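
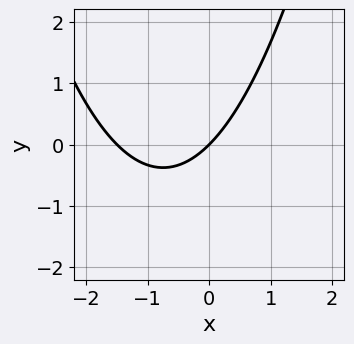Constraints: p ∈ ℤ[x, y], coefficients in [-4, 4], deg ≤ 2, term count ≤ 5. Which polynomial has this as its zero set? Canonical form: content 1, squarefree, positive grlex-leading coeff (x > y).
Degree: no degree-1 curve has this shape, so deg p = 2.
Checking where it meets the axes: it meets the x-axis at x = 0 (among the integer gridlines); it meets the y-axis at y = 0 (among the integer gridlines).
The integer polynomial consistent with all of this is the stated p.

2*x^2 + 3*x - 3*y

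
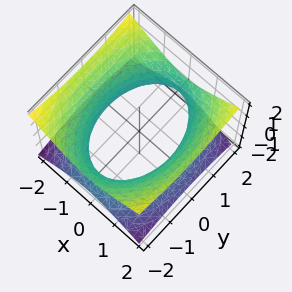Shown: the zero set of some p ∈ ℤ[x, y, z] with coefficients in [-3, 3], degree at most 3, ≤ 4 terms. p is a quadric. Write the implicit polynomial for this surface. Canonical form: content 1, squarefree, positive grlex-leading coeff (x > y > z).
First, deg p = 2. An hourglass — one-sheet hyperboloid; a quadric.
Then, symmetries: the y ↦ −y reflection is a symmetry, so y appears only in even powers; mirror symmetry x ↦ −x ⇒ only even powers of x; the z ↦ −z reflection is a symmetry, so z appears only in even powers.
Next, from the axis intercepts and sections: the surface avoids every integer z-axis point in the box.
Finally, putting this together gives p.

2*x^2 + y^2 - 3*z^2 - 3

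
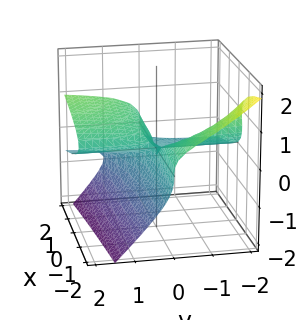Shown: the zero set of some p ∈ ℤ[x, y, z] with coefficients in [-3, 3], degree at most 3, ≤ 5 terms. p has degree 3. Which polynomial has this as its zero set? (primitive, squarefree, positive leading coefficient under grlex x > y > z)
3*y*z^2 + 3*z^3 - x*y - 2*y*z

First, degree: a generic line meets the surface in up to 3 points, so deg p = 3.
Next, against the integer gridlines: the visible y-axis segment lies entirely on the surface; one z-axis crossing is at z = 0; every point of the x-axis in the box is on the surface.
Finally, together with the visible shape, these determine p as stated.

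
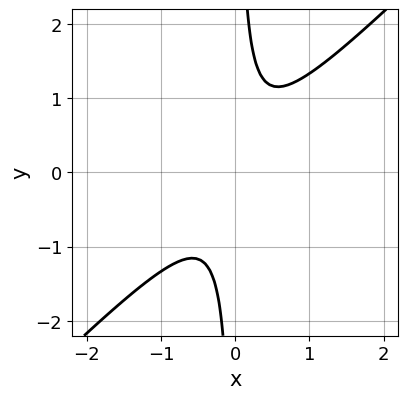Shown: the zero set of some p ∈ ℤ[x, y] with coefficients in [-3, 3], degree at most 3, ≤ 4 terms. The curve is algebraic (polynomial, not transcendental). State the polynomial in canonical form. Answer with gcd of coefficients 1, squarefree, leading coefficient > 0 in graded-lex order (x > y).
deg p = 2.
Checking where it meets the axes: no y-intercept at any integer in the box; it misses every integer gridline on the x-axis.
Assembling these constraints gives the stated polynomial.

3*x^2 - 3*x*y + 1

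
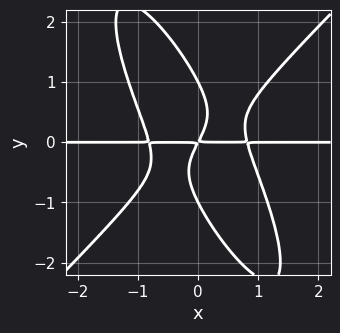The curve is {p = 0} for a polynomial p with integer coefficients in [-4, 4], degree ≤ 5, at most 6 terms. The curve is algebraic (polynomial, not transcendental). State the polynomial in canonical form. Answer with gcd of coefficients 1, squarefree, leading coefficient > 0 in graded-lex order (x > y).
First, degree: no degree-3 curve has this shape, so deg p = 4.
Next, reading off the gridlines: the y-axis gridline crossings are at y ∈ {-1, 1}; every point of the x-axis in the box is on the curve.
Finally, matching integer coefficients to the picture gives p.

3*x^3*y - 2*x*y^3 - y^4 - 2*x*y + y^2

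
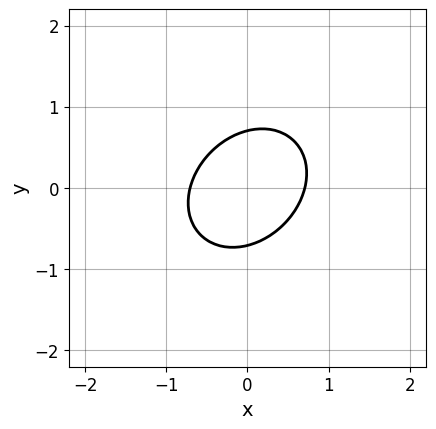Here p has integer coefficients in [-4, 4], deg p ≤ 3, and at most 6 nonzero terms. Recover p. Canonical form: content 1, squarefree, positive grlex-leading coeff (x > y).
(a) The degree is 2 — no degree-1 curve has this shape.
(b) Matching integer coefficients to the picture gives p.

2*x^2 - x*y + 2*y^2 - 1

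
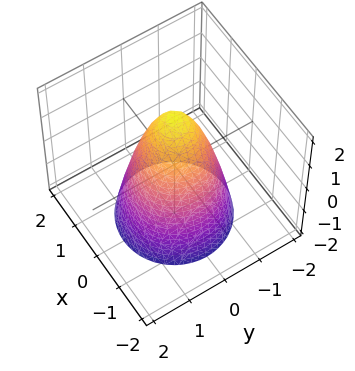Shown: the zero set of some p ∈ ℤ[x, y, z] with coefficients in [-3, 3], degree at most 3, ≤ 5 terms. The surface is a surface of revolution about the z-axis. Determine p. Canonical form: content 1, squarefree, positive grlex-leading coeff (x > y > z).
2*x^2 + 2*y^2 + z - 2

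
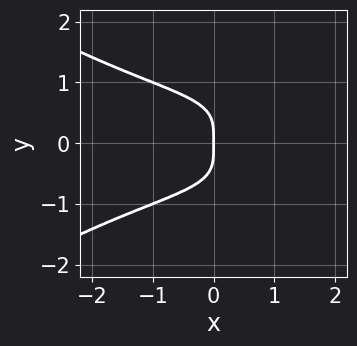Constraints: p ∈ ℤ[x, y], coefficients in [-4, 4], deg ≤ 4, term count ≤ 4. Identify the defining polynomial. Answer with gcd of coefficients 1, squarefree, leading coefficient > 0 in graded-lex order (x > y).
1. Degree: a generic line meets the curve in up to 4 points, so deg p = 4.
2. Symmetries: the y ↦ −y reflection is a symmetry, so y appears only in even powers.
3. Reading off the gridlines: it crosses the x-axis at the gridline x = 0; it meets the y-axis at y = 0 (among the integer gridlines).
4. Assembling these constraints gives the stated polynomial.

x^2*y^2 - 3*y^4 - 2*x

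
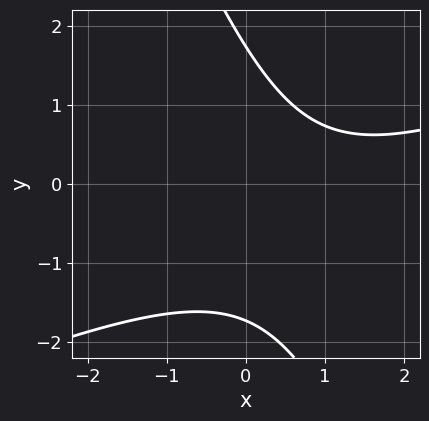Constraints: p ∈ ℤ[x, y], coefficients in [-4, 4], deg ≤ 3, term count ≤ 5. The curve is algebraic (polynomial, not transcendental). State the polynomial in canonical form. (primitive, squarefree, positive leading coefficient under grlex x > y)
x^2 - 2*x*y - y^2 - 2*x + 3

First, degree: the shape is more complex than any degree-1 curve, so deg p = 2.
Then, from the visible intercepts: no x-intercept at any integer in the box.
Finally, the integer polynomial consistent with all of this is the stated p.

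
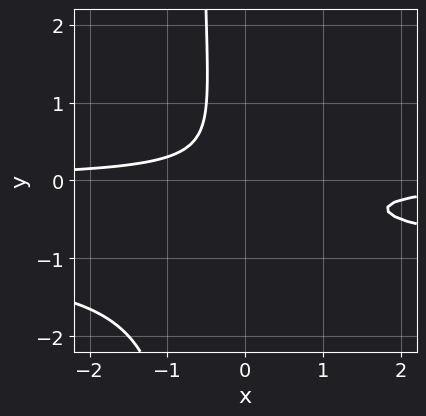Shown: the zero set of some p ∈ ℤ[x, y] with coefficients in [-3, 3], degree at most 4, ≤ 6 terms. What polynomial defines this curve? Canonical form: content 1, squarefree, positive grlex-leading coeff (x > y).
3*x*y^2 + 3*x*y + 2*y^2 + 1

The degree is 3 — the shape is more complex than any degree-2 curve.
Observable constraints: it misses every integer gridline on the x-axis; it misses every integer gridline on the y-axis.
Putting this together gives p.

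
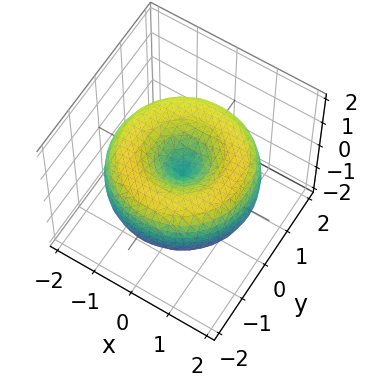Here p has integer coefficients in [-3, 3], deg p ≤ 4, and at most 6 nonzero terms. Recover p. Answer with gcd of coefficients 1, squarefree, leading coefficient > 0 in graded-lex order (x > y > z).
x^4 + 2*x^2*y^2 + y^4 - 3*x^2 - 3*y^2 + 3*z^2

The degree is 4 — no degree-3 surface has this shape.
Symmetry: the z-axis is an axis of rotation, so x and y enter only as x² + y².
From the axis intercepts and sections: it meets the x-axis at x = 0 (among the integer gridlines); a circular section at z = 0 has radius between 1 and 2; it meets the y-axis at y = 0 (among the integer gridlines).
Matching integer coefficients to the picture gives p.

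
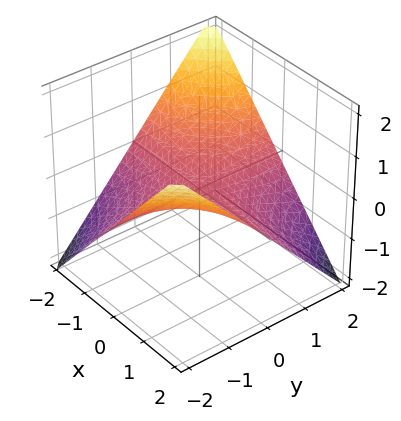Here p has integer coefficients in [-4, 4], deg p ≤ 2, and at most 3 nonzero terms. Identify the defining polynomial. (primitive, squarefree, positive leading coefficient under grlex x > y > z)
x*y + 2*z

1. deg p = 2. A hyperbolic paraboloid; a quadric.
2. From the axis intercepts and sections: every point of the x-axis in the box is on the surface; it crosses the z-axis at the gridline z = 0; the visible y-axis segment lies entirely on the surface.
3. These observations pin down the coefficients.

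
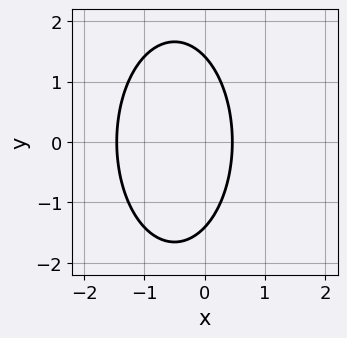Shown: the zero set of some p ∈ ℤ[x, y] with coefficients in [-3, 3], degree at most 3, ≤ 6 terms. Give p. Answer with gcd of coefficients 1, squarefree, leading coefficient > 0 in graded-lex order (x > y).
3*x^2 + y^2 + 3*x - 2

First, deg p = 2. A generic line meets the curve in up to 2 points.
Next, symmetries: mirror symmetry y ↦ −y ⇒ only even powers of y.
Finally, assembling these constraints gives the stated polynomial.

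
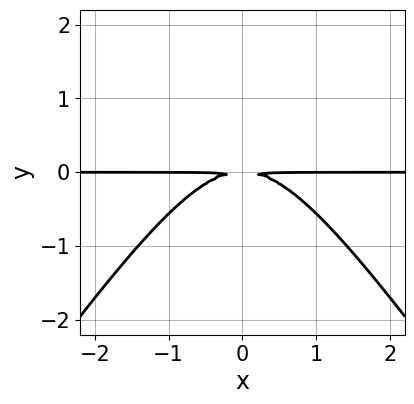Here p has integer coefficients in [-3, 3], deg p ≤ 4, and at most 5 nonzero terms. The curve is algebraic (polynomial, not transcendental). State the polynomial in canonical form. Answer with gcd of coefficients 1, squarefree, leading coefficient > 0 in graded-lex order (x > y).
The degree is 3 — no degree-2 curve has this shape.
Symmetries: it's symmetric under x → −x, forcing even powers of x.
Against the integer gridlines: every point of the x-axis in the box is on the curve.
Together with the visible shape, these determine p as stated.

2*x^2*y - y^3 + 3*y^2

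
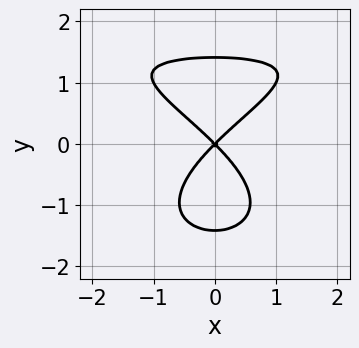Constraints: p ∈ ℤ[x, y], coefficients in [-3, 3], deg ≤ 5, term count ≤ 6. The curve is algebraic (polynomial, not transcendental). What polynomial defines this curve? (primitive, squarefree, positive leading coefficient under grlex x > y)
y^4 - x^2*y + 2*x^2 - 2*y^2

The degree is 4 — the shape is more complex than any degree-3 curve.
Symmetries: the x ↦ −x reflection is a symmetry, so x appears only in even powers.
From the visible intercepts: one x-axis crossing is at x = 0; it crosses the y-axis at the gridline y = 0.
Fitting integer coefficients to these (and the overall shape) gives p.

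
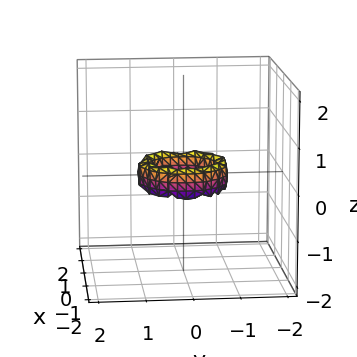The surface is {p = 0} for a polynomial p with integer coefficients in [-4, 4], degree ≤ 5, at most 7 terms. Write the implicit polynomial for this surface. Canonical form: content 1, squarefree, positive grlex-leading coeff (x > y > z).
(a) deg p = 4. A generic line meets the surface in up to 4 points.
(b) Symmetries: rotational symmetry about the z-axis ⇒ p depends on x, y only through x² + y².
(c) Observable constraints: a circular section at z = 0 has radius between 0 and 1; the surface avoids every integer z-axis point in the box.
(d) These observations pin down the coefficients. Check: (0, 1, 0) on the y-axis lies on the surface, and p(0, 1, 0) = 0. ✓

2*x^4 + 4*x^2*y^2 + 2*y^4 - 3*x^2 - 3*y^2 + z^2 + 1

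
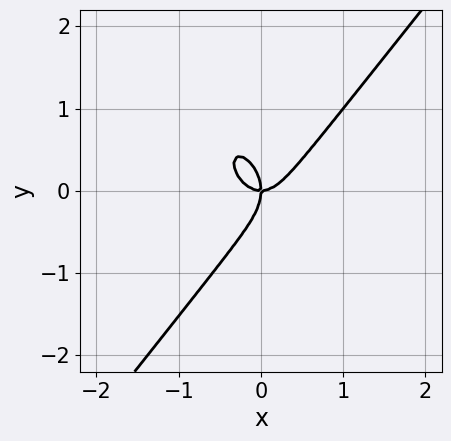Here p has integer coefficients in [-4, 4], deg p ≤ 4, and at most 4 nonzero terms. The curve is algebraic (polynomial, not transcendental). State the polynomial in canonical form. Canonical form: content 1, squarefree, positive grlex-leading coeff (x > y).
2*x^3 - y^3 - x*y

1. Degree: a generic line meets the curve in up to 3 points, so deg p = 3.
2. From the axis intercepts and sections: one y-axis crossing is at y = 0; it meets the x-axis at x = 0 (among the integer gridlines).
3. Assembling these constraints gives the stated polynomial.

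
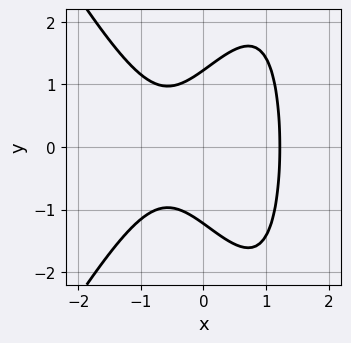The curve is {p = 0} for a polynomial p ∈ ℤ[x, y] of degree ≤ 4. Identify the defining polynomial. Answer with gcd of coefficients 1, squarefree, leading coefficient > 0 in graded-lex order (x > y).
(a) Degree: no degree-2 curve has this shape, so deg p = 3.
(b) Symmetries: the y ↦ −y reflection is a symmetry, so y appears only in even powers.
(c) Assembling these constraints gives the stated polynomial.

3*x^3 - x*y^2 + 2*y^2 - 2*x - 3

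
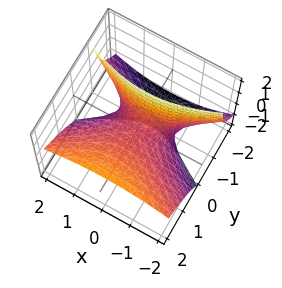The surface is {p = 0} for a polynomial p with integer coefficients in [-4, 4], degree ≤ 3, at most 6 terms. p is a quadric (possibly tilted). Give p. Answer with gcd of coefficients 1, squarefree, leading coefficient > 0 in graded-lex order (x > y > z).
x^2 - 2*y^2 + 3*y*z + 2*z

1. Degree: no degree-1 surface has this shape, so deg p = 2.
2. Checking where it meets the axes: it crosses the z-axis at the gridline z = 0; one x-axis crossing is at x = 0.
3. These observations pin down the coefficients.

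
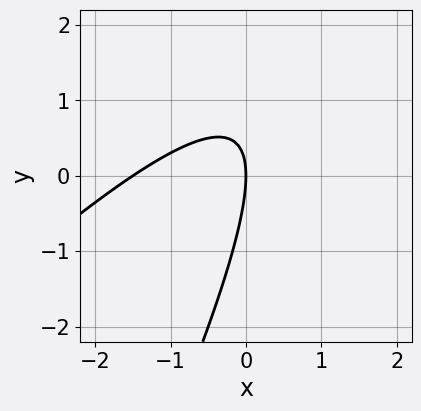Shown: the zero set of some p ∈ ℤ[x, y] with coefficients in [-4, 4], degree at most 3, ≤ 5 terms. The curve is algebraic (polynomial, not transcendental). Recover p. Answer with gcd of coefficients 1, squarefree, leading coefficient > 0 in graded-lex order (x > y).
2*x^2 - 3*x*y + y^2 + 3*x

(a) Degree: a generic line meets the curve in up to 2 points, so deg p = 2.
(b) Against the integer gridlines: one y-axis crossing is at y = 0; it crosses the x-axis at the gridline x = 0.
(c) The integer polynomial consistent with all of this is the stated p.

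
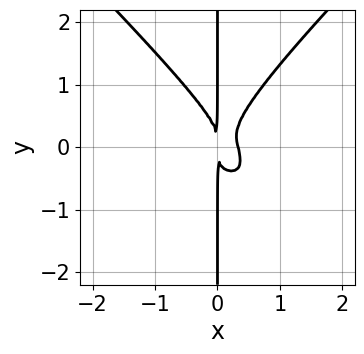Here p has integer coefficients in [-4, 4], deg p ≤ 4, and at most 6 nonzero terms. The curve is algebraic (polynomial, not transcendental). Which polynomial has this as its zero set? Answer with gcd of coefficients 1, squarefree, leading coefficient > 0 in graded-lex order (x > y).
(a) The degree is 4 — the shape is more complex than any degree-3 curve.
(b) Against the integer gridlines: every point of the y-axis in the box is on the curve.
(c) Putting this together gives p.

2*x^3*y - 2*x*y^3 + 3*x^3 - x^2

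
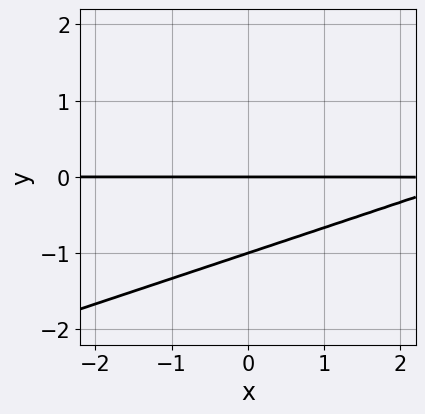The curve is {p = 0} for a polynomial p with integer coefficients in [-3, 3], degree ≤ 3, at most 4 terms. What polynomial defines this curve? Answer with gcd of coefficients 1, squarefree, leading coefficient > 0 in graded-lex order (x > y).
x*y - 3*y^2 - 3*y

1. deg p = 2. No degree-1 curve has this shape.
2. Observable constraints: the y-axis gridline crossings are at y ∈ {-1, 0}; every point of the x-axis in the box is on the curve.
3. Fitting integer coefficients to these (and the overall shape) gives p.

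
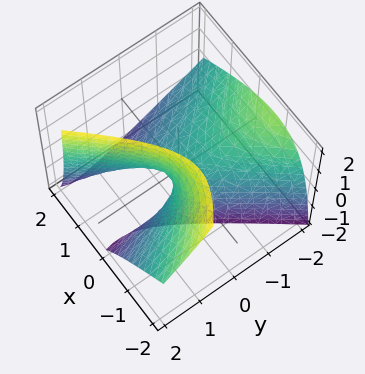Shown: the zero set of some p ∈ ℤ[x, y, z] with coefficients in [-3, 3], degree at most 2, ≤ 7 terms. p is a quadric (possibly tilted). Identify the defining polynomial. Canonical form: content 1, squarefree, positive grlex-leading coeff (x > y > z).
Degree: no degree-1 surface has this shape, so deg p = 2.
Checking where it meets the axes: it meets the z-axis at z = 0 (among the integer gridlines); one x-axis crossing is at x = 0; it meets the y-axis at y = 0 (among the integer gridlines).
Assembling these constraints gives the stated polynomial.

3*x^2 + 3*x*z - 2*y^2 - 3*y*z + 2*z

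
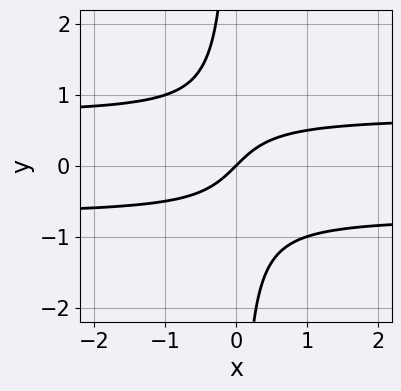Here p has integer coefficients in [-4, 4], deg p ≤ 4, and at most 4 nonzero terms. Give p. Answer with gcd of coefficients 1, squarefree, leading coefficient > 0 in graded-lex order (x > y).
First, the degree is 3 — the shape is more complex than any degree-2 curve.
Then, against the integer gridlines: one y-axis crossing is at y = 0; it crosses the x-axis at the gridline x = 0.
Finally, these observations pin down the coefficients.

2*x*y^2 - x + y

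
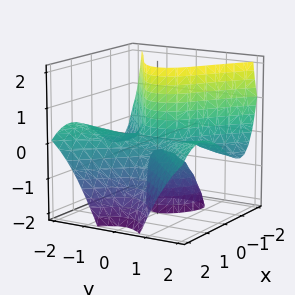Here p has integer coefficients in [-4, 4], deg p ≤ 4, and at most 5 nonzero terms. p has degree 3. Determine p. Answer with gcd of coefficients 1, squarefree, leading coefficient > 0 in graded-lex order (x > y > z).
2*x^3 - 2*x*y^2 + 3*y^2*z + 3*x*z + x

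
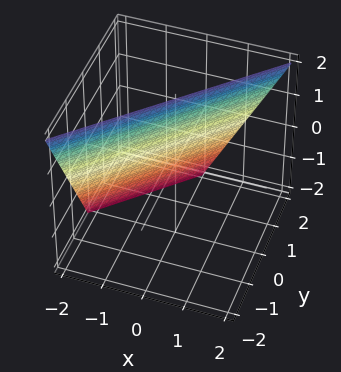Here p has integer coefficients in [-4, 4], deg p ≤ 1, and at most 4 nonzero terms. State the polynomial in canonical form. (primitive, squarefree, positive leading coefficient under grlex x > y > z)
2*x - 2*y - z + 2

deg p = 1.
From the visible intercepts: it crosses the x-axis at the gridline x = -1; one z-axis crossing is at z = 2.
These observations pin down the coefficients.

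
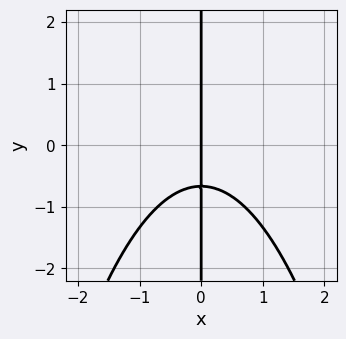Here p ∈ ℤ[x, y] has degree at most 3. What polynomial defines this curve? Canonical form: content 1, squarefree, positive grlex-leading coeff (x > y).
2*x^3 + 3*x*y + 2*x

(a) The degree is 3 — a generic line meets the curve in up to 3 points.
(b) From the axis intercepts and sections: it crosses the x-axis at the gridline x = 0; every point of the y-axis in the box is on the curve.
(c) Assembling these constraints gives the stated polynomial.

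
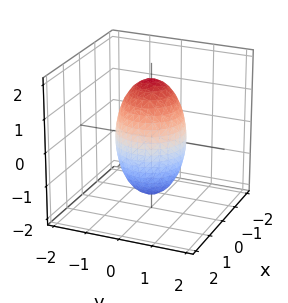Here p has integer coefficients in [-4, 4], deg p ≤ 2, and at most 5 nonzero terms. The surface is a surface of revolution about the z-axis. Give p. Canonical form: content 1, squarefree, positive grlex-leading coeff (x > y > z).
3*x^2 + 3*y^2 + z^2 - 3

1. The degree is 2 — no degree-1 surface has this shape.
2. Symmetries: rotational symmetry about the z-axis ⇒ p depends on x, y only through x² + y².
3. Checking where it meets the axes: a circular section at z = 0 has radius exactly 1; the y-axis gridline crossings are at y ∈ {-1, 1}.
4. Assembling these constraints gives the stated polynomial. Check: (1, 0, 0) on the x-axis lies on the surface, and p(1, 0, 0) = 0. ✓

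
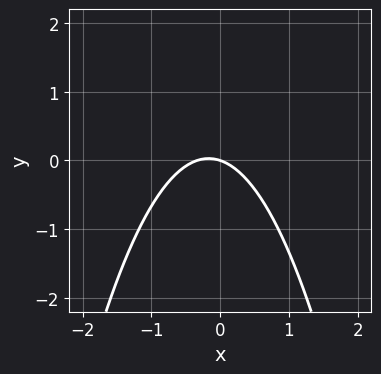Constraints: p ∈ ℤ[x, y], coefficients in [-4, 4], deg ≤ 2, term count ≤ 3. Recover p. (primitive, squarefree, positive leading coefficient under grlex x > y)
3*x^2 + x + 3*y

First, the degree is 2 — a generic line meets the curve in up to 2 points.
Next, reading off the gridlines: one x-axis crossing is at x = 0; it crosses the y-axis at the gridline y = 0.
Finally, the integer polynomial consistent with all of this is the stated p.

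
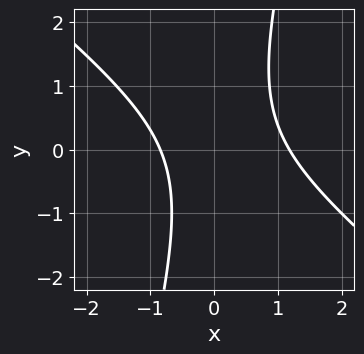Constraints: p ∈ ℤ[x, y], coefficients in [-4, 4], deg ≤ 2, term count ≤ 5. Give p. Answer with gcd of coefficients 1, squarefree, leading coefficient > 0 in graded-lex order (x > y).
3*x^2 + 3*x*y - y^2 - x - 3

1. deg p = 2. No degree-1 curve has this shape.
2. Reading off the gridlines: no y-intercept at any integer in the box.
3. These observations pin down the coefficients.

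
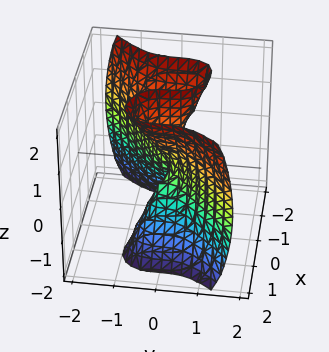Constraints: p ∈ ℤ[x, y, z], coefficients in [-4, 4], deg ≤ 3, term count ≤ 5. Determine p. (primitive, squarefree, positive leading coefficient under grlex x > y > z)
2*x^3 - x*z^2 - 3*y^3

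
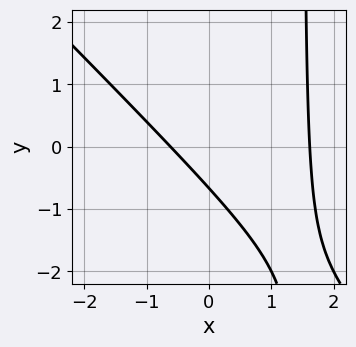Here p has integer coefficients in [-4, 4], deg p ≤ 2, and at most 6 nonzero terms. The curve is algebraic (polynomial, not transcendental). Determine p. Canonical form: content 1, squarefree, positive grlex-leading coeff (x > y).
(a) The degree is 2 — the shape is more complex than any degree-1 curve.
(b) Solving for integer coefficients yields p as stated.

2*x^2 + 2*x*y - 2*x - 3*y - 2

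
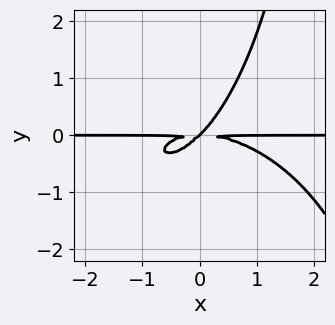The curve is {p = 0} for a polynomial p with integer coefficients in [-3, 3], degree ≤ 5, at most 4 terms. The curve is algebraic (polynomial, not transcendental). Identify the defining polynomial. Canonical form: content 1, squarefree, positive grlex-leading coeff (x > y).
deg p = 4. The shape is more complex than any degree-3 curve.
Checking where it meets the axes: it meets the y-axis at y = 0 (among the integer gridlines); every point of the x-axis in the box is on the curve.
Together with the visible shape, these determine p as stated.

x^3*y + x*y^3 + 3*x*y^2 - 3*y^3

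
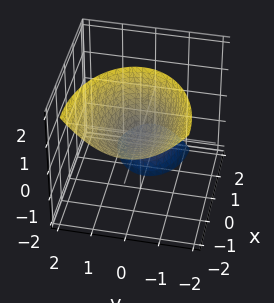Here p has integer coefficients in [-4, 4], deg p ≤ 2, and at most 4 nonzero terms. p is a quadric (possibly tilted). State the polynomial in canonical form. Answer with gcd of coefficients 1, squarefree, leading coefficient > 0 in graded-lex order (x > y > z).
x^2 + 2*x*z + 2*y^2 - z

1. The picture has 2 separate pieces. Treating them together as one polynomial.
2. The degree is 2 — a generic line meets the surface in up to 2 points.
3. Checking where it meets the axes: one x-axis crossing is at x = 0; it crosses the y-axis at the gridline y = 0; it meets the z-axis at z = 0 (among the integer gridlines).
4. Solving for integer coefficients yields p as stated.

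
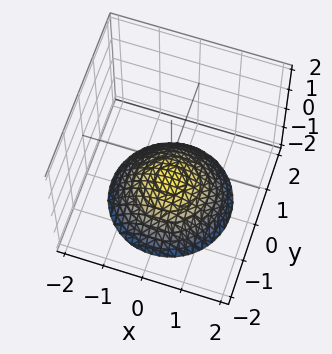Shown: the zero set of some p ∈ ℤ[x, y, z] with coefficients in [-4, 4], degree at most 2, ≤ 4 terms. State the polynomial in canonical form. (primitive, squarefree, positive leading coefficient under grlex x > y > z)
The degree is 2 — no degree-1 surface has this shape.
Symmetries: rotational symmetry about the z-axis ⇒ p depends on x, y only through x² + y².
Checking where it meets the axes: a circular section at z = -2 has radius between 1 and 2; no y-intercept at any integer in the box; one z-axis crossing is at z = -1.
These observations pin down the coefficients.

x^2 + y^2 + 2*z + 2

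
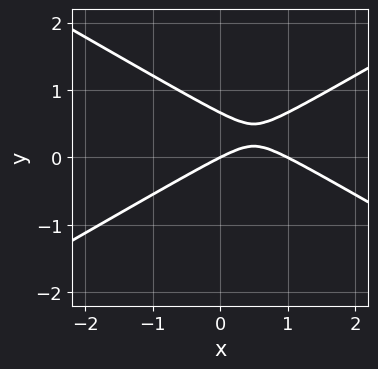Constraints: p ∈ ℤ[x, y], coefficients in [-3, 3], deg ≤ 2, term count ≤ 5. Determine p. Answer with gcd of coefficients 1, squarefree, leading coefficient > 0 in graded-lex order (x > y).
(a) Degree: no degree-1 curve has this shape, so deg p = 2.
(b) Checking where it meets the axes: it meets the y-axis at y = 0 (among the integer gridlines); the x-axis gridline crossings are at x ∈ {0, 1}.
(c) Putting this together gives p.

x^2 - 3*y^2 - x + 2*y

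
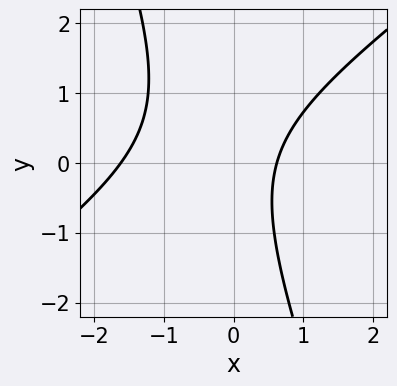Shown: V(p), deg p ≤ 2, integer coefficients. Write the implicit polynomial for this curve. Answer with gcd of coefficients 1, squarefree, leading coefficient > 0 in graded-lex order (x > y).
First, deg p = 2. No degree-1 curve has this shape.
Next, checking where it meets the axes: no y-intercept at any integer in the box.
Finally, these observations pin down the coefficients.

2*x^2 - 2*x*y - y^2 + 2*x - 2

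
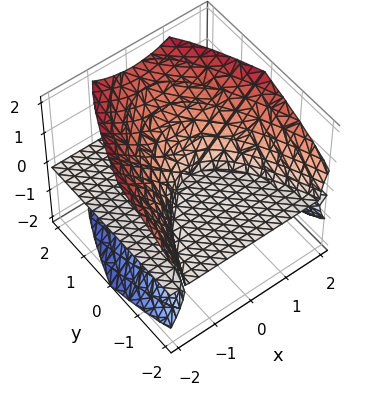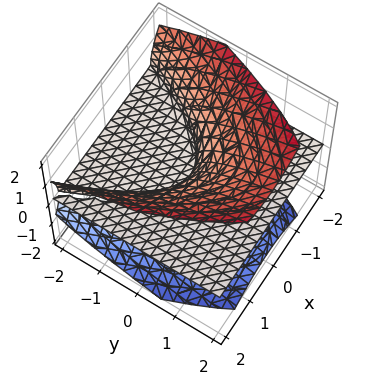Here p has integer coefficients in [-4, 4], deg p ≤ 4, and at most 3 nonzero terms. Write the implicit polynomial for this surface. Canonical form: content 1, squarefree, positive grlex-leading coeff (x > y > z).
First, I count 2 distinct pieces. They look like related sheets of one shape, so recover p as a whole.
Then, degree: a generic line meets the surface in up to 3 points, so deg p = 3.
Then, checking where it meets the axes: every point of the x-axis in the box is on the surface; one z-axis crossing is at z = 0; every point of the y-axis in the box is on the surface.
Finally, fitting integer coefficients to these (and the overall shape) gives p.

2*x^2*z - 2*z^3 + 3*y*z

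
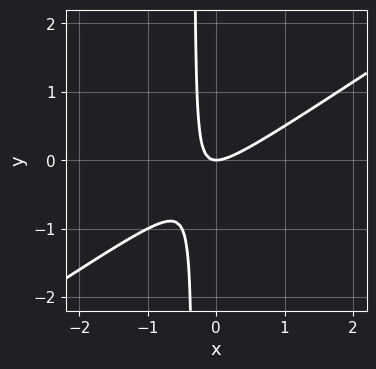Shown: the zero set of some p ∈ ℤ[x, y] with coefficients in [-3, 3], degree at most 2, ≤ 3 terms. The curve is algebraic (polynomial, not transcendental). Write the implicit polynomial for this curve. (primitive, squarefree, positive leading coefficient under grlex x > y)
2*x^2 - 3*x*y - y

1. The degree is 2 — the shape is more complex than any degree-1 curve.
2. From the visible intercepts: it meets the y-axis at y = 0 (among the integer gridlines); one x-axis crossing is at x = 0.
3. Solving for integer coefficients yields p as stated.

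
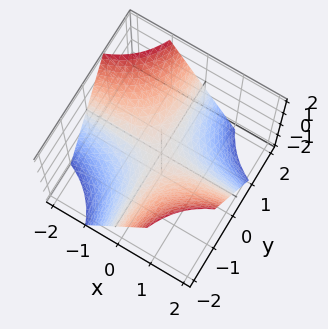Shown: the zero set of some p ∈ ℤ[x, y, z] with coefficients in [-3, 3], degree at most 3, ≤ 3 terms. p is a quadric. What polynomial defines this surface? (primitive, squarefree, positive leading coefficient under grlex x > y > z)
Degree: a saddle surface; a quadric, so deg p = 2.
Against the integer gridlines: it crosses the z-axis at the gridline z = 0; the visible y-axis segment lies entirely on the surface; every point of the x-axis in the box is on the surface.
Solving for integer coefficients yields p as stated.

x*y + z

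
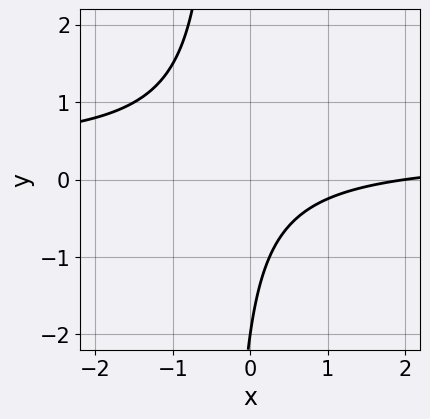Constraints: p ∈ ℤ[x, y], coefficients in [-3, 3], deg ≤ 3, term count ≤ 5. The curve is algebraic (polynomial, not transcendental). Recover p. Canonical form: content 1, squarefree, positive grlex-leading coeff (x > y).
3*x*y - x + y + 2

First, degree: no degree-1 curve has this shape, so deg p = 2.
Then, against the integer gridlines: one x-axis crossing is at x = 2; one y-axis crossing is at y = -2.
Finally, fitting integer coefficients to these (and the overall shape) gives p.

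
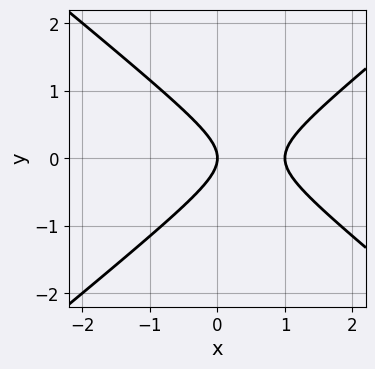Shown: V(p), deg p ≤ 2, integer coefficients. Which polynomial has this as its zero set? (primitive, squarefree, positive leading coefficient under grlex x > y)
1. The degree is 2 — a generic line meets the curve in up to 2 points.
2. Symmetries: mirror symmetry y ↦ −y ⇒ only even powers of y.
3. Observable constraints: one y-axis crossing is at y = 0; among the integer gridlines, it crosses the x-axis at x ∈ {0, 1}.
4. Putting this together gives p.

2*x^2 - 3*y^2 - 2*x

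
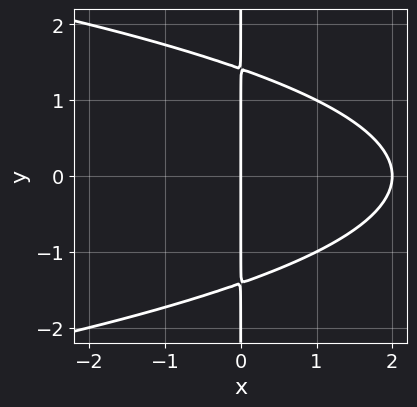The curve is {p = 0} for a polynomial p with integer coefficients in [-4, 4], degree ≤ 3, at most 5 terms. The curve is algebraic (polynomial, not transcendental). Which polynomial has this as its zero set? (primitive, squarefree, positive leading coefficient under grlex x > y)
x*y^2 + x^2 - 2*x

The degree is 3 — a generic line meets the curve in up to 3 points.
Symmetries: the y ↦ −y reflection is a symmetry, so y appears only in even powers.
Against the integer gridlines: the visible y-axis segment lies entirely on the curve; among the integer gridlines, it crosses the x-axis at x ∈ {0, 2}.
Fitting integer coefficients to these (and the overall shape) gives p.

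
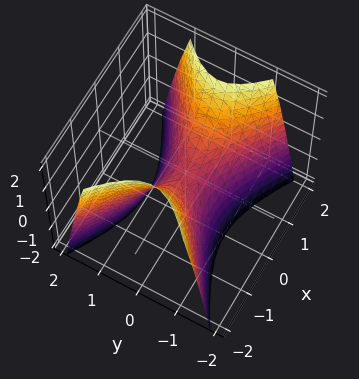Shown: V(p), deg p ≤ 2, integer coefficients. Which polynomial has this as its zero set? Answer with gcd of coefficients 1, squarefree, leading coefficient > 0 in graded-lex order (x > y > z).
Degree: a saddle surface; a quadric, so deg p = 2.
Symmetries: mirror symmetry x ↦ −x ⇒ only even powers of x; mirror symmetry y ↦ −y ⇒ only even powers of y.
Checking where it meets the axes: it meets the z-axis at z = 0 (among the integer gridlines); it meets the y-axis at y = 0 (among the integer gridlines); it crosses the x-axis at the gridline x = 0.
Matching integer coefficients to the picture gives p.

x^2 - 2*y^2 - z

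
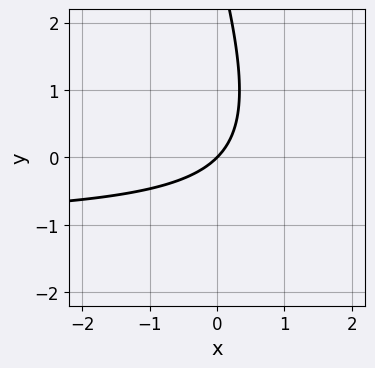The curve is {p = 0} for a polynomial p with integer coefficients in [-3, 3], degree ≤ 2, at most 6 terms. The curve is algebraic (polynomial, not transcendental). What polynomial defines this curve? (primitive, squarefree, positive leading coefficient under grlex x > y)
Degree: no degree-1 curve has this shape, so deg p = 2.
Against the integer gridlines: one y-axis crossing is at y = 0; one x-axis crossing is at x = 0.
The integer polynomial consistent with all of this is the stated p.

3*x*y + y^2 + 3*x - 3*y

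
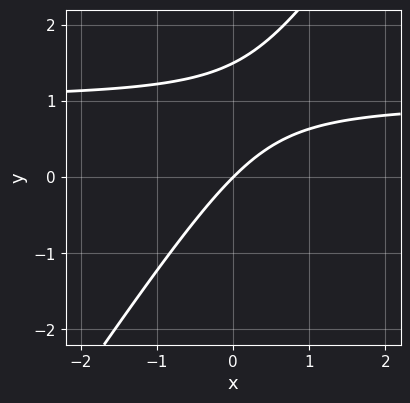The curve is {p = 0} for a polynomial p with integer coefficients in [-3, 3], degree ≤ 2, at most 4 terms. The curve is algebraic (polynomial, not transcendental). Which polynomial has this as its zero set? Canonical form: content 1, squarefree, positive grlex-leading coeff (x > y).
(a) Degree: the shape is more complex than any degree-1 curve, so deg p = 2.
(b) From the visible intercepts: it crosses the x-axis at the gridline x = 0; one y-axis crossing is at y = 0.
(c) Matching integer coefficients to the picture gives p.

3*x*y - 2*y^2 - 3*x + 3*y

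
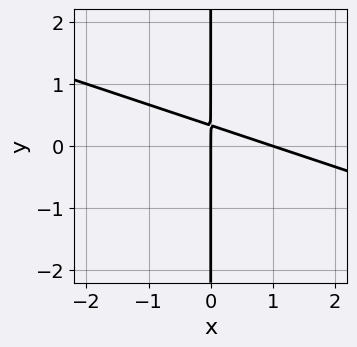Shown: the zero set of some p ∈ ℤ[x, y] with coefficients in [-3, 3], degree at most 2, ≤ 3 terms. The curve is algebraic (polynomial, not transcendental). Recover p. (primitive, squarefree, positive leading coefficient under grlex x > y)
First, deg p = 2. The shape is more complex than any degree-1 curve.
Next, reading off the gridlines: among the integer gridlines, it crosses the x-axis at x ∈ {0, 1}; every point of the y-axis in the box is on the curve.
Finally, assembling these constraints gives the stated polynomial.

x^2 + 3*x*y - x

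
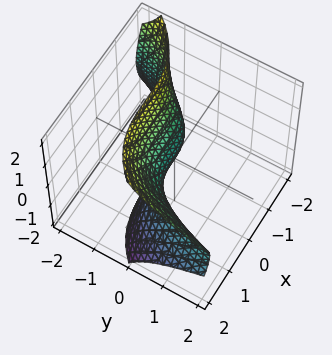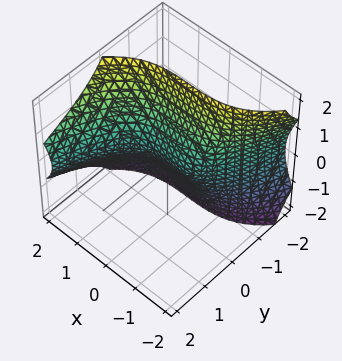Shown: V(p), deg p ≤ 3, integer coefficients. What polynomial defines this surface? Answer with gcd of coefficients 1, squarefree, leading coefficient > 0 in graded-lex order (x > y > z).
x^3 - 2*y*z^2 - 2*z^2 - 3*y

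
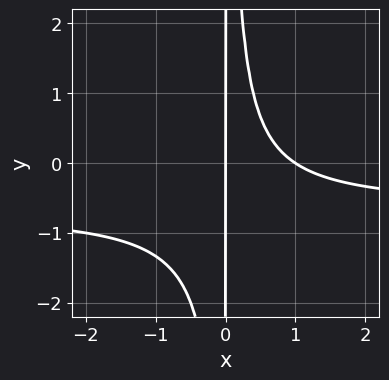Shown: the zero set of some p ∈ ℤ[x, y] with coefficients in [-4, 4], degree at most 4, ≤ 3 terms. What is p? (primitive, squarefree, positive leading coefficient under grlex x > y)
3*x^2*y + 2*x^2 - 2*x

deg p = 3. A generic line meets the curve in up to 3 points.
Against the integer gridlines: the x-axis gridline crossings are at x ∈ {0, 1}; the visible y-axis segment lies entirely on the curve.
Putting this together gives p.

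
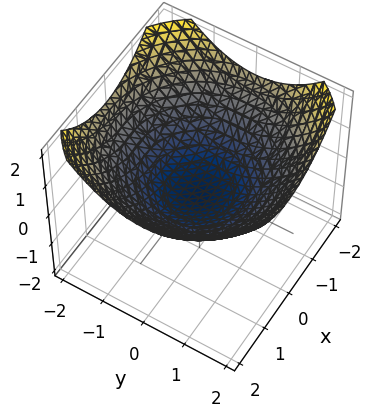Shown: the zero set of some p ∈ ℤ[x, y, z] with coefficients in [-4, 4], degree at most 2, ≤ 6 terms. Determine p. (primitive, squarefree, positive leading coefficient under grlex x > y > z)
x^2 + y^2 - 3*z - 1

(a) The degree is 2 — a generic line meets the surface in up to 2 points.
(b) Symmetries: rotational symmetry about the z-axis ⇒ p depends on x, y only through x² + y².
(c) Against the integer gridlines: the y-axis gridline crossings are at y ∈ {-1, 1}; among the integer gridlines, it crosses the x-axis at x ∈ {-1, 1}.
(d) Assembling these constraints gives the stated polynomial.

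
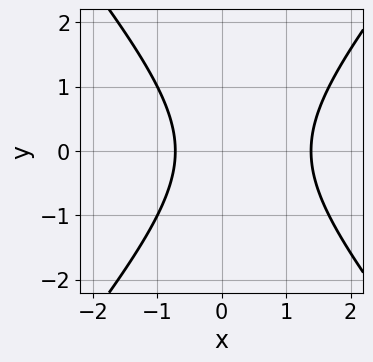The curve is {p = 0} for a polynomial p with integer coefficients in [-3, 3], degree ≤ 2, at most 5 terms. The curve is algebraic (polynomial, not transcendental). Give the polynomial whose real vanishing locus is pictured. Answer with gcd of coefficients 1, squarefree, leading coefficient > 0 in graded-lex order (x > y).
3*x^2 - 2*y^2 - 2*x - 3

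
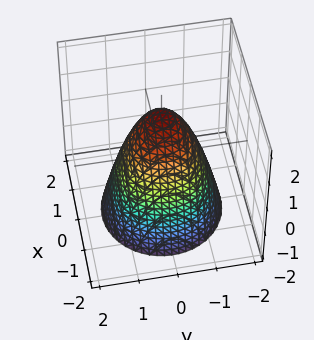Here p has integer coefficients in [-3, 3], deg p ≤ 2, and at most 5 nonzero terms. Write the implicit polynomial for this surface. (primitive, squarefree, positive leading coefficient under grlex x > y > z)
3*x^2 + 3*y^2 + 2*z - 3

The degree is 2 — no degree-1 surface has this shape.
Symmetry: the surface is invariant under rotation about z: p = q(x² + y², z).
Observable constraints: the x-axis gridline crossings are at x ∈ {-1, 1}; the y-axis gridline crossings are at y ∈ {-1, 1}; a circular section at z = 1 has radius between 0 and 1.
These observations pin down the coefficients.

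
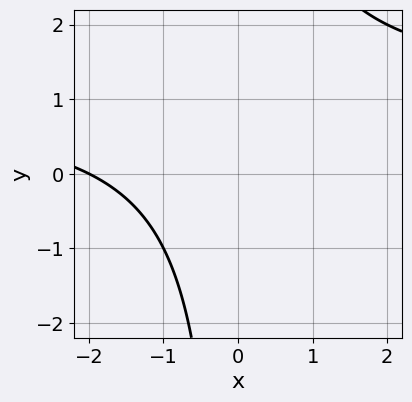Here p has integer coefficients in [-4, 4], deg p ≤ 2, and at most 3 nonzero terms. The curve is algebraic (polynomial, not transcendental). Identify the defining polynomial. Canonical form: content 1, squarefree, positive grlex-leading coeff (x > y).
x*y - x - 2

1. The degree is 2 — no degree-1 curve has this shape.
2. Reading off the gridlines: it crosses the x-axis at the gridline x = -2; no y-intercept at any integer in the box.
3. Assembling these constraints gives the stated polynomial.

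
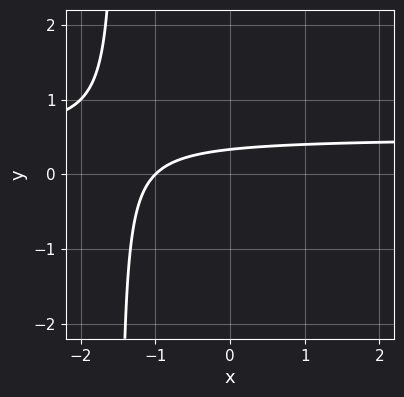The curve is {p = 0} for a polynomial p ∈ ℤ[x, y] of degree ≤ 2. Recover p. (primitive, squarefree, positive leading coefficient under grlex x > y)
The degree is 2 — the shape is more complex than any degree-1 curve.
Observable constraints: it meets the x-axis at x = -1 (among the integer gridlines).
These observations pin down the coefficients.

2*x*y - x + 3*y - 1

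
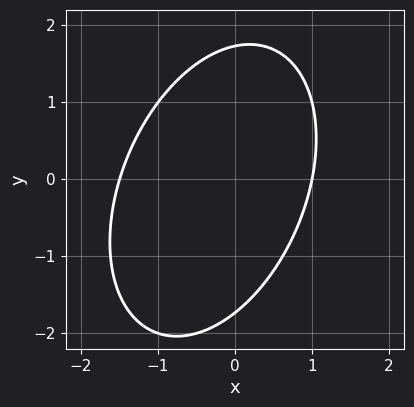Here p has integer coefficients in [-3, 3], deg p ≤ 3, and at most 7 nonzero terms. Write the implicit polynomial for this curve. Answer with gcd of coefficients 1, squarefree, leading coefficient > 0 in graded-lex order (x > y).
deg p = 2. The shape is more complex than any degree-1 curve.
From the visible intercepts: it crosses the x-axis at the gridline x = 1.
Together with the visible shape, these determine p as stated.

2*x^2 - x*y + y^2 + x - 3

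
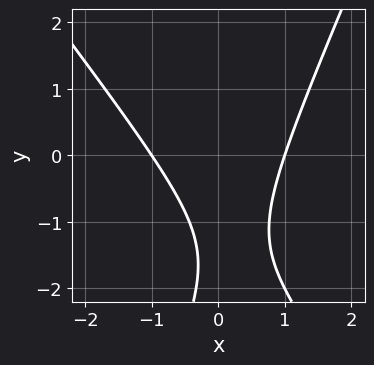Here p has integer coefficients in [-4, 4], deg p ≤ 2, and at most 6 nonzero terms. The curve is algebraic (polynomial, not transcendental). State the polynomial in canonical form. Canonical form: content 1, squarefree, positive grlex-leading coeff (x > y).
3*x^2 + x*y - y^2 - 3*y - 3

1. deg p = 2. No degree-1 curve has this shape.
2. From the axis intercepts and sections: it misses every integer gridline on the y-axis; among the integer gridlines, it crosses the x-axis at x ∈ {-1, 1}.
3. The integer polynomial consistent with all of this is the stated p.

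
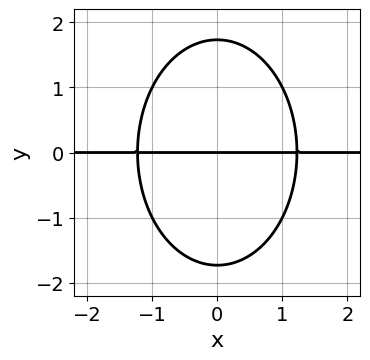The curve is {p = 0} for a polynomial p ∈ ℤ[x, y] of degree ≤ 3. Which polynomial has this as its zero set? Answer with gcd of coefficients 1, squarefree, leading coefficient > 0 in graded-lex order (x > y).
deg p = 3. A generic line meets the curve in up to 3 points.
Symmetries: the x ↦ −x reflection is a symmetry, so x appears only in even powers.
From the axis intercepts and sections: every point of the x-axis in the box is on the curve; one y-axis crossing is at y = 0.
Assembling these constraints gives the stated polynomial.

2*x^2*y + y^3 - 3*y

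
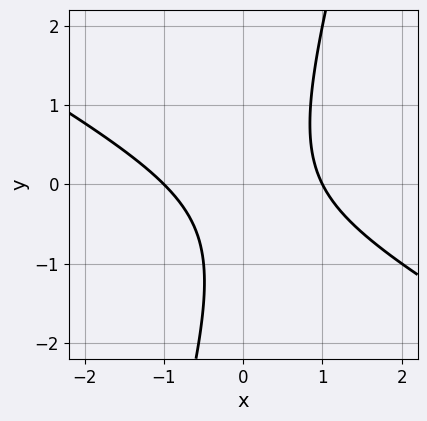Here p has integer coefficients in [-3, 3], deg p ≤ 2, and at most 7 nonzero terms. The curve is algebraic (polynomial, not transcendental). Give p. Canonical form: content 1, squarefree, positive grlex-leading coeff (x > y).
2*x^2 + 3*x*y - y^2 - y - 2

1. The degree is 2 — the shape is more complex than any degree-1 curve.
2. Observable constraints: among the integer gridlines, it crosses the x-axis at x ∈ {-1, 1}; the curve avoids every integer y-axis point in the box.
3. Putting this together gives p.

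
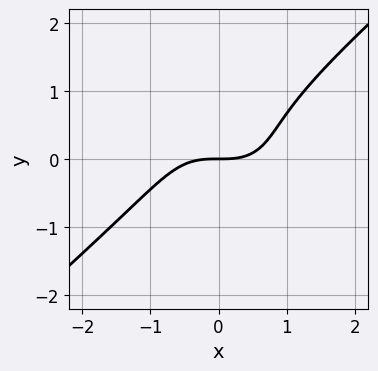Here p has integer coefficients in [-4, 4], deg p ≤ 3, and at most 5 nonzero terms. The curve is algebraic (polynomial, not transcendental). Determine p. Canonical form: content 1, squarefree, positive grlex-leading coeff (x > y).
Degree: no degree-2 curve has this shape, so deg p = 3.
Checking where it meets the axes: it meets the x-axis at x = 0 (among the integer gridlines); it meets the y-axis at y = 0 (among the integer gridlines).
Solving for integer coefficients yields p as stated.

2*x^3 - 3*y^3 + 2*y^2 - 3*y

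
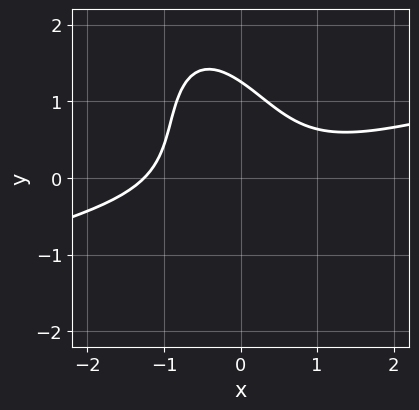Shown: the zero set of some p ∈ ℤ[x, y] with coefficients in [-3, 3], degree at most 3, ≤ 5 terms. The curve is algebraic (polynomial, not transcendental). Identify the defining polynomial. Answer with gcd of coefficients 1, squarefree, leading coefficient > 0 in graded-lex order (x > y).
deg p = 3. No degree-2 curve has this shape.
The integer polynomial consistent with all of this is the stated p.

x^3 - 3*x^2*y - 2*x*y^2 - y^3 + 2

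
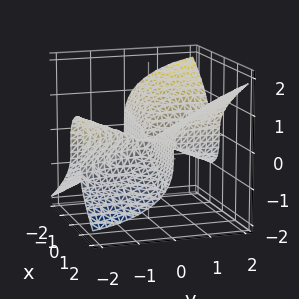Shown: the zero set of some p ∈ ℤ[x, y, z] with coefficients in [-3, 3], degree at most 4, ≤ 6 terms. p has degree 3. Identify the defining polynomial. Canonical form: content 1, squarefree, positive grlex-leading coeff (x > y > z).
2*x^2*y + x*y^2 - x*y*z - 3*z^3

The degree is 3 — the shape is more complex than any degree-2 surface.
Observable constraints: one z-axis crossing is at z = 0; the visible x-axis segment lies entirely on the surface; every point of the y-axis in the box is on the surface.
The integer polynomial consistent with all of this is the stated p.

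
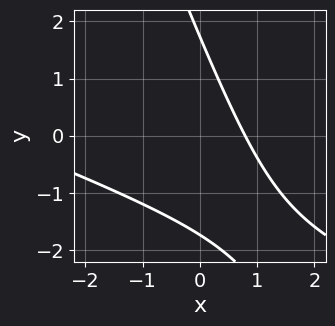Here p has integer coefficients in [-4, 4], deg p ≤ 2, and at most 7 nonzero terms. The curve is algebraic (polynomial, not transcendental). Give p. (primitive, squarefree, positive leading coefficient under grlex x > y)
x^2 + 3*x*y + y^2 + 3*x - 3

1. Degree: a generic line meets the curve in up to 2 points, so deg p = 2.
2. Matching integer coefficients to the picture gives p.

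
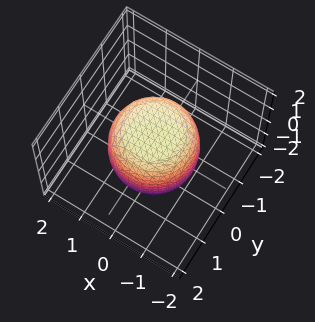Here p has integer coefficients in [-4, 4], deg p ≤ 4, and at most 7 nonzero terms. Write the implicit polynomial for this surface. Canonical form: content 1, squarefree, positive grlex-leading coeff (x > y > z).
1. deg p = 4.
2. Symmetries: rotational symmetry about the z-axis ⇒ p depends on x, y only through x² + y².
3. From the visible intercepts: a circular section at z = 1 has radius exactly 1.
4. Matching integer coefficients to the picture gives p.

2*x^4 + 4*x^2*y^2 + 2*y^4 - x^2 - y^2 + 2*z^2 - 3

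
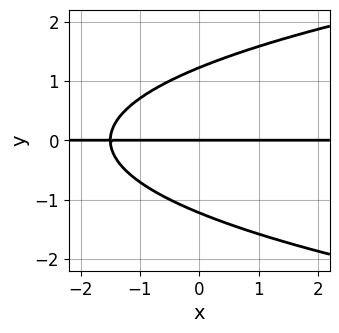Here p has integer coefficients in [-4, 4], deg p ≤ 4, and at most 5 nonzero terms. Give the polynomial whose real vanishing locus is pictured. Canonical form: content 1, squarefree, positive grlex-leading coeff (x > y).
2*y^3 - 2*x*y - 3*y

The degree is 3 — no degree-2 curve has this shape.
Checking where it meets the axes: it crosses the y-axis at the gridline y = 0; every point of the x-axis in the box is on the curve.
Assembling these constraints gives the stated polynomial.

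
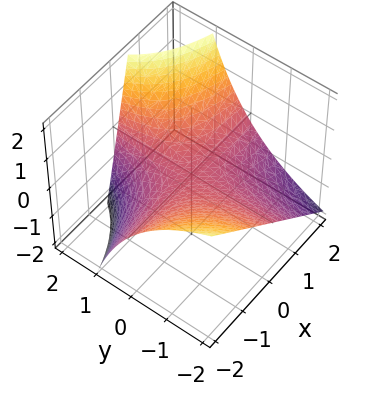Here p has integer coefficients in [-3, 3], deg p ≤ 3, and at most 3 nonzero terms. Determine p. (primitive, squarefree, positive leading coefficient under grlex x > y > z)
deg p = 2.
Observable constraints: the visible x-axis segment lies entirely on the surface; one z-axis crossing is at z = 0.
These observations pin down the coefficients.

2*x*y + y*z - 3*z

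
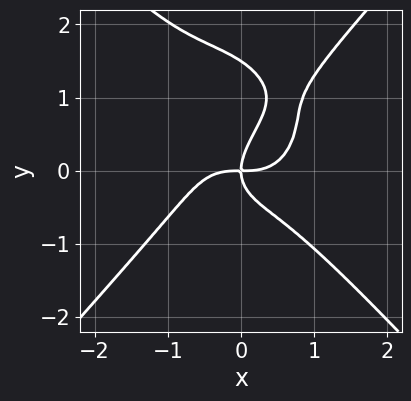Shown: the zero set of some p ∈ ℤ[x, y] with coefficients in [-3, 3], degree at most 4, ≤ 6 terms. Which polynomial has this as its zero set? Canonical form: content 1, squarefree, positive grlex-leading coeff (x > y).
3*x^4 - 2*y^4 + 3*y^3 - 3*x*y

First, deg p = 4. A generic line meets the curve in up to 4 points.
Next, observable constraints: it meets the x-axis at x = 0 (among the integer gridlines); it crosses the y-axis at the gridline y = 0.
Finally, the integer polynomial consistent with all of this is the stated p.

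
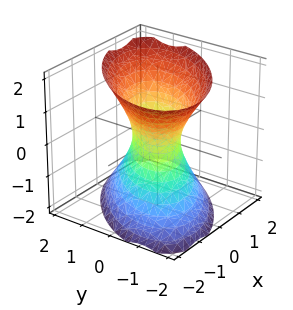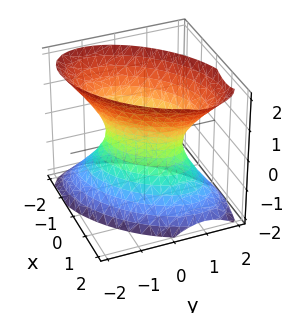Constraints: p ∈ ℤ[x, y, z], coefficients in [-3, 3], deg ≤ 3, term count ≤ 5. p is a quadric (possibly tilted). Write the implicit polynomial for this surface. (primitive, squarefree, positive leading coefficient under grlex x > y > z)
Degree: a generic line meets the surface in up to 2 points, so deg p = 2.
Observable constraints: the surface avoids every integer z-axis point in the box.
Assembling these constraints gives the stated polynomial.

3*x^2 - 3*x*y + 3*y^2 - 2*z^2 - 2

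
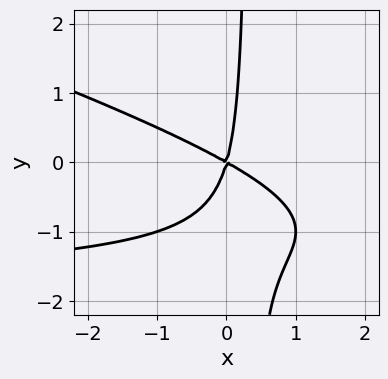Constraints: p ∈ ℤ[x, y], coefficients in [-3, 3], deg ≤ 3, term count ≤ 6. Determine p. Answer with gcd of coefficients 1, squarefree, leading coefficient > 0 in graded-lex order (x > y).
x^2*y + 3*x*y^2 + 2*x^2 + 3*x*y - y^2

The degree is 3 — a generic line meets the curve in up to 3 points.
Against the integer gridlines: it crosses the y-axis at the gridline y = 0; it crosses the x-axis at the gridline x = 0.
These observations pin down the coefficients.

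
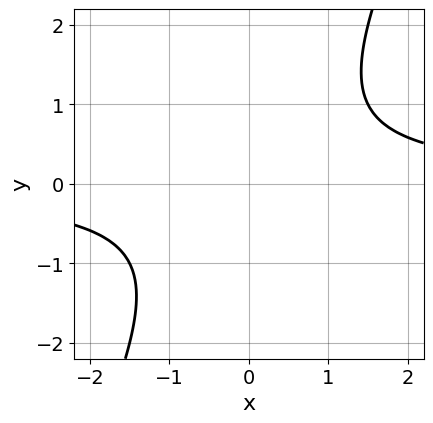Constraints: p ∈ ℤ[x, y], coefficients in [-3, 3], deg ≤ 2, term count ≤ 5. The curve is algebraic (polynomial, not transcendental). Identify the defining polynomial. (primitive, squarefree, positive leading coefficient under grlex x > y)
2*x*y - y^2 - 2

1. deg p = 2.
2. From the visible intercepts: it misses every integer gridline on the y-axis; the curve avoids every integer x-axis point in the box.
3. Assembling these constraints gives the stated polynomial.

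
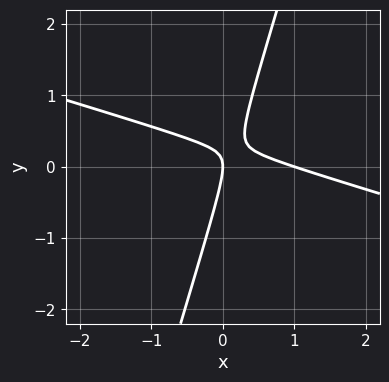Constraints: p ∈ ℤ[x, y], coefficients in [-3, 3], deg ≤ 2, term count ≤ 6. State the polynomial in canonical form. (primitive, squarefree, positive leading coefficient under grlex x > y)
(a) Degree: a generic line meets the curve in up to 2 points, so deg p = 2.
(b) From the visible intercepts: one y-axis crossing is at y = 0; among the integer gridlines, it crosses the x-axis at x ∈ {0, 1}.
(c) The integer polynomial consistent with all of this is the stated p.

x^2 + 3*x*y - y^2 - x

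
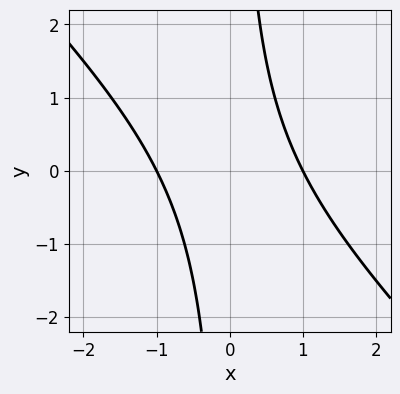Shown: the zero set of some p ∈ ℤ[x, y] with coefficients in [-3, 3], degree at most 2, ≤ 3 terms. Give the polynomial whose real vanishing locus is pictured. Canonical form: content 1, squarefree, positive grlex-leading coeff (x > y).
x^2 + x*y - 1

(a) Degree: the shape is more complex than any degree-1 curve, so deg p = 2.
(b) From the visible intercepts: the x-axis gridline crossings are at x ∈ {-1, 1}; the curve avoids every integer y-axis point in the box.
(c) Together with the visible shape, these determine p as stated.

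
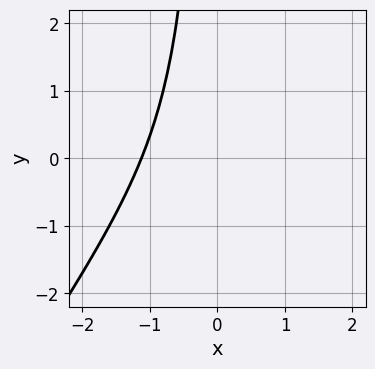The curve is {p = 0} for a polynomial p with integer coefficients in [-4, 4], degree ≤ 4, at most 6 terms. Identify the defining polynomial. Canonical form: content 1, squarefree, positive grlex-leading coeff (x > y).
3*x^3 - 2*x^2*y + x^2 + x*y + 3

The degree is 3 — a generic line meets the curve in up to 3 points.
From the axis intercepts and sections: it misses every integer gridline on the y-axis.
Matching integer coefficients to the picture gives p.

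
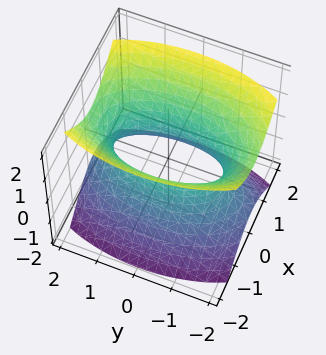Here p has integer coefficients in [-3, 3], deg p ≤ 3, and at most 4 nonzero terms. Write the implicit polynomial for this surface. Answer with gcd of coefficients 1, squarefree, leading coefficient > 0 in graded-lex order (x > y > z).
3*x^2 + y^2 - 2*z^2 - 2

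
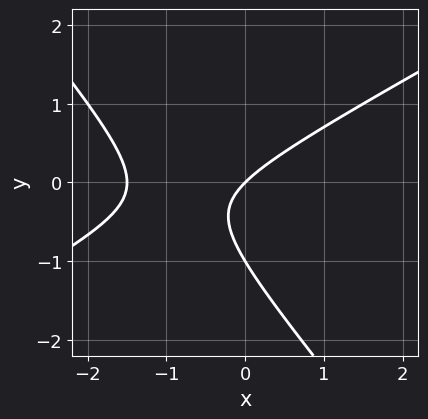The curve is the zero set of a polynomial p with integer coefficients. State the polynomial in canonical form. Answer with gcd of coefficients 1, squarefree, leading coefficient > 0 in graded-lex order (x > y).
1. deg p = 2.
2. From the axis intercepts and sections: among the integer gridlines, it crosses the y-axis at y ∈ {-1, 0}; it crosses the x-axis at the gridline x = 0.
3. Fitting integer coefficients to these (and the overall shape) gives p.

2*x^2 - 2*x*y - 3*y^2 + 3*x - 3*y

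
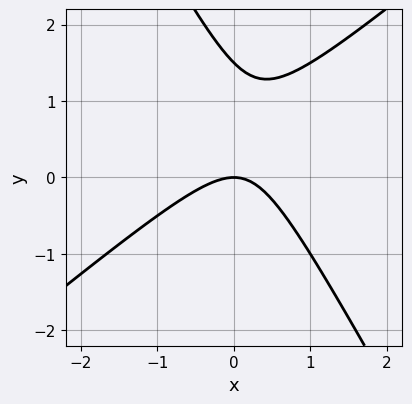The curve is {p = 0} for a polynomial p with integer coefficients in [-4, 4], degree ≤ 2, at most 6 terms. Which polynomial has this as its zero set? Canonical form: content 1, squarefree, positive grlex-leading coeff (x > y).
3*x^2 - 2*x*y - 2*y^2 + 3*y

(a) The degree is 2 — no degree-1 curve has this shape.
(b) From the visible intercepts: it crosses the x-axis at the gridline x = 0; one y-axis crossing is at y = 0.
(c) Assembling these constraints gives the stated polynomial.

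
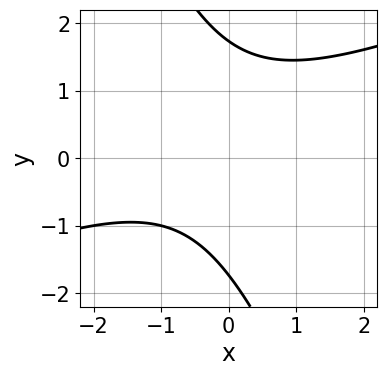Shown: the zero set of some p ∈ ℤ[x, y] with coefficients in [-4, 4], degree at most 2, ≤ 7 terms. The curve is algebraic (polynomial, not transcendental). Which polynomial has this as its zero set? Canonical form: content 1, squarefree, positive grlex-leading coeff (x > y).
deg p = 2. A generic line meets the curve in up to 2 points.
Reading off the gridlines: the curve avoids every integer x-axis point in the box.
The integer polynomial consistent with all of this is the stated p.

x^2 - 2*x*y - y^2 + x + 3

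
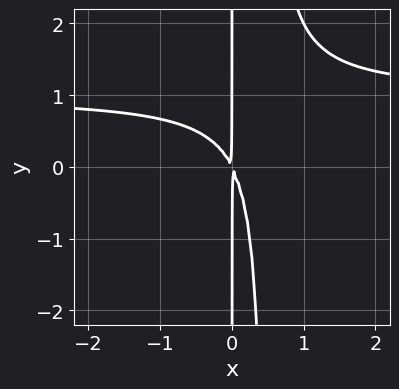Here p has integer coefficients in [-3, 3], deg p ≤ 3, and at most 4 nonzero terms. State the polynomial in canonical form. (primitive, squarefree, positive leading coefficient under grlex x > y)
2*x^2*y - 2*x^2 - x*y

(a) deg p = 3. A generic line meets the curve in up to 3 points.
(b) Checking where it meets the axes: the visible y-axis segment lies entirely on the curve.
(c) Fitting integer coefficients to these (and the overall shape) gives p.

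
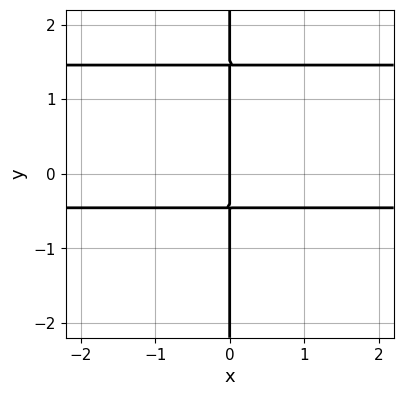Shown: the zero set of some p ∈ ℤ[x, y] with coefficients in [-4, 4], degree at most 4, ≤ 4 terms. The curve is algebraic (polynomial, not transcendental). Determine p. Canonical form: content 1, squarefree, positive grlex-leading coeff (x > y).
1. The degree is 3 — a generic line meets the curve in up to 3 points.
2. Reading off the gridlines: the visible y-axis segment lies entirely on the curve; one x-axis crossing is at x = 0.
3. These observations pin down the coefficients.

3*x*y^2 - 3*x*y - 2*x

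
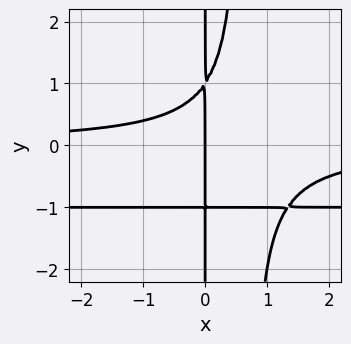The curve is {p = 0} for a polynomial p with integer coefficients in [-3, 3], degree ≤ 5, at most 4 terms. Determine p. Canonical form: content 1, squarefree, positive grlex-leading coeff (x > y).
1. Degree: the shape is more complex than any degree-3 curve, so deg p = 4.
2. Reading off the gridlines: the visible y-axis segment lies entirely on the curve; one x-axis crossing is at x = 0.
3. Solving for integer coefficients yields p as stated.

3*x^2*y^2 + 3*x^2*y - 2*x*y^2 + 2*x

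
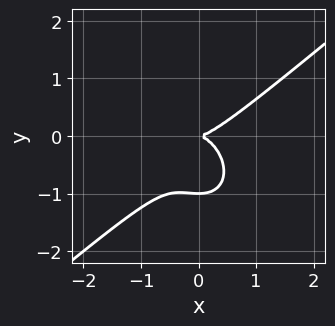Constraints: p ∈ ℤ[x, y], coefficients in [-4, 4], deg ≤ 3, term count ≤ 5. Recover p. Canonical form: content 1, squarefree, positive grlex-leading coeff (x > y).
First, deg p = 3.
Then, reading off the gridlines: it crosses the x-axis at the gridline x = 0; among the integer gridlines, it crosses the y-axis at y ∈ {-1, 0}.
Finally, together with the visible shape, these determine p as stated.

2*x^3 - x^2*y - 2*y^3 - 2*y^2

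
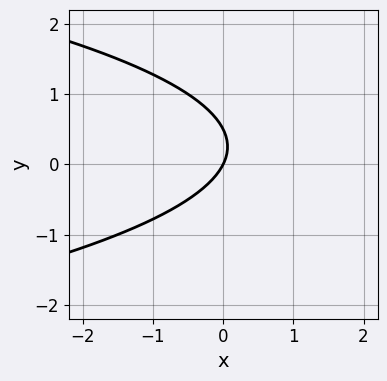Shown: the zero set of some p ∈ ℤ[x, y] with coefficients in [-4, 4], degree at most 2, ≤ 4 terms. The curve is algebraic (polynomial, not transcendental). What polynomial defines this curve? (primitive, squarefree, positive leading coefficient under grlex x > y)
(a) deg p = 2. A generic line meets the curve in up to 2 points.
(b) Against the integer gridlines: one x-axis crossing is at x = 0; it meets the y-axis at y = 0 (among the integer gridlines).
(c) Together with the visible shape, these determine p as stated.

2*y^2 + 2*x - y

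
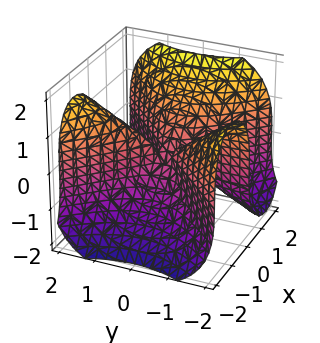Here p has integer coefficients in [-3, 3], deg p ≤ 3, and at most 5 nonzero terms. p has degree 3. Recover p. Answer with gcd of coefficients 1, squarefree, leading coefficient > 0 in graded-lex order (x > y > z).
The degree is 3 — no degree-2 surface has this shape.
From the axis intercepts and sections: it meets the x-axis at x = 0 (among the integer gridlines); one z-axis crossing is at z = 0; the visible y-axis segment lies entirely on the surface.
Solving for integer coefficients yields p as stated.

3*x^3 - 3*x*y^2 - 2*z^3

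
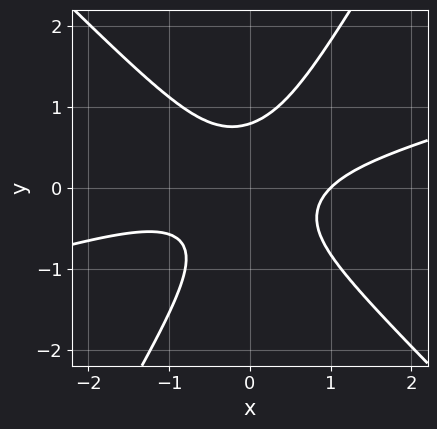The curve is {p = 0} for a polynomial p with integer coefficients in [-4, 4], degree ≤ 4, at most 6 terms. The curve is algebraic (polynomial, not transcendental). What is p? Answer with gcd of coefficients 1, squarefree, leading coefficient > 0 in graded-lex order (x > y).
1. deg p = 3. No degree-2 curve has this shape.
2. Against the integer gridlines: it crosses the x-axis at the gridline x = 1.
3. Solving for integer coefficients yields p as stated.

x^3 - 3*x^2*y - 2*x*y^2 + 2*y^3 - 1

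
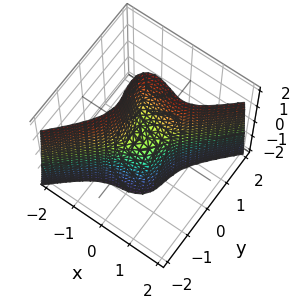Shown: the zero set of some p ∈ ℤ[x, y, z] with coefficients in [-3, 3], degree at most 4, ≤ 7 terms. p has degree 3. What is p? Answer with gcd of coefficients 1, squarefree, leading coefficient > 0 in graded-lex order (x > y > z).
First, deg p = 3. No degree-2 surface has this shape.
Next, checking where it meets the axes: it crosses the x-axis at the gridline x = 0; it crosses the y-axis at the gridline y = 0; it crosses the z-axis at the gridline z = 0.
Finally, these observations pin down the coefficients.

3*x^3 - x^2*z - 3*y^3 - 2*x*y + z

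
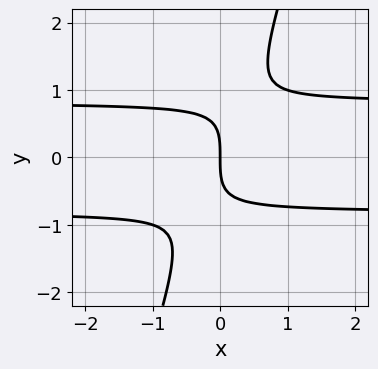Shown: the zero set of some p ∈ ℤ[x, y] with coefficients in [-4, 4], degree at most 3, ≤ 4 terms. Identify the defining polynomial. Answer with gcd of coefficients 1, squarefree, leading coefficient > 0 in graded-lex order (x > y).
3*x*y^2 - y^3 - 2*x

1. Degree: the shape is more complex than any degree-2 curve, so deg p = 3.
2. From the axis intercepts and sections: one y-axis crossing is at y = 0; one x-axis crossing is at x = 0.
3. Putting this together gives p.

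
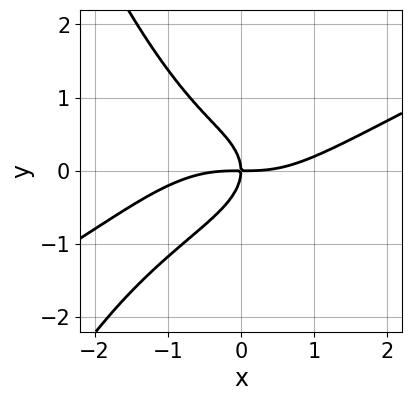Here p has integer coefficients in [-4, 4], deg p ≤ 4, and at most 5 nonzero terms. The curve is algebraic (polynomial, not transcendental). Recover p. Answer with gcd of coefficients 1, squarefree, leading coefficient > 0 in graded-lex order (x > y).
x^4 - 2*x^3*y - 3*y^3 - 3*x*y

First, the degree is 4 — the shape is more complex than any degree-3 curve.
Next, observable constraints: it crosses the y-axis at the gridline y = 0; it meets the x-axis at x = 0 (among the integer gridlines).
Finally, the integer polynomial consistent with all of this is the stated p.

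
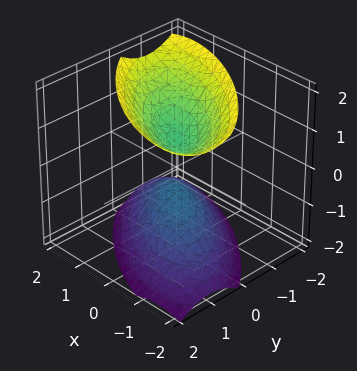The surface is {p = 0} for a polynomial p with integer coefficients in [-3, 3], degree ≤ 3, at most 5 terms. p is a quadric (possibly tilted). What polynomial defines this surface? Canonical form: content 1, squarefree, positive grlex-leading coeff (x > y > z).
1. There are 2 components. Treating them together as one polynomial.
2. Degree: a generic line meets the surface in up to 2 points, so deg p = 2.
3. Observable constraints: it misses every integer gridline on the x-axis; it misses every integer gridline on the y-axis.
4. Solving for integer coefficients yields p as stated.

2*x^2 + 3*x*y + 3*y^2 - 2*z^2 + 1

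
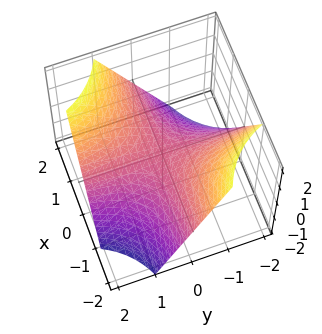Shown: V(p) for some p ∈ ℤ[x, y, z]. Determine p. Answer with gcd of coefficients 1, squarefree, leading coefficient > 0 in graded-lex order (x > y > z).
1. deg p = 2.
2. Against the integer gridlines: every point of the y-axis in the box is on the surface; the visible x-axis segment lies entirely on the surface; one z-axis crossing is at z = 0.
3. The integer polynomial consistent with all of this is the stated p.

x*y - z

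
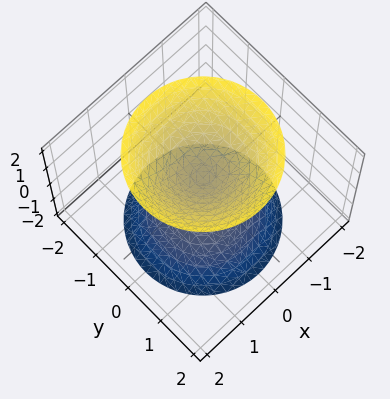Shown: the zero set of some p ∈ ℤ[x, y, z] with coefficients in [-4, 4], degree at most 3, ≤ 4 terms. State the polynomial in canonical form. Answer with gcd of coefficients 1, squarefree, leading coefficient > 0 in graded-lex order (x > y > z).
3*x^2 + 3*y^2 - 2*z^2 + 1

(a) There are 2 components.
(b) The degree is 2 — two separate bowl-shaped sheets opening away from each other; a quadric.
(c) Symmetries: rotational symmetry about the z-axis ⇒ p depends on x, y only through x² + y²; it's symmetric under z → −z, forcing even powers of z.
(d) Observable constraints: no x-intercept at any integer in the box; a circular section at z = -2 has radius between 1 and 2; no y-intercept at any integer in the box.
(e) Solving for integer coefficients yields p as stated.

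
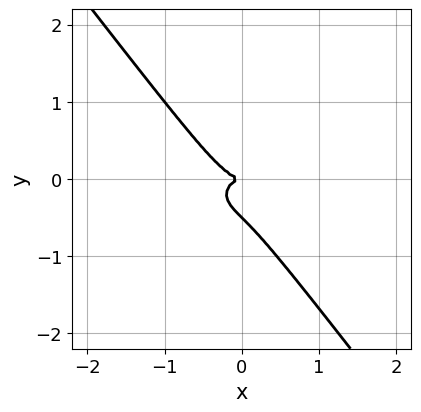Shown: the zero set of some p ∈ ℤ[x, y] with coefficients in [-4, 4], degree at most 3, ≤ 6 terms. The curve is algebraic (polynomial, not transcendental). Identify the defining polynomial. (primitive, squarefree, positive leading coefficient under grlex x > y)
deg p = 3.
From the axis intercepts and sections: it crosses the x-axis at the gridline x = 0; it crosses the y-axis at the gridline y = 0.
Matching integer coefficients to the picture gives p.

x^3 + 2*x*y^2 + 2*y^3 + y^2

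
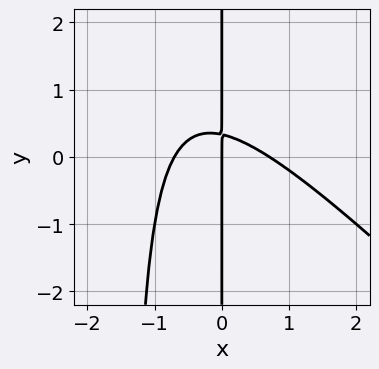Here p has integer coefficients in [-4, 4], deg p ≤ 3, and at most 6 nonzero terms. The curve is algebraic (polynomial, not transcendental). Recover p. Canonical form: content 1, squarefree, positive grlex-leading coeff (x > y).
2*x^3 + 2*x^2*y + 3*x*y - x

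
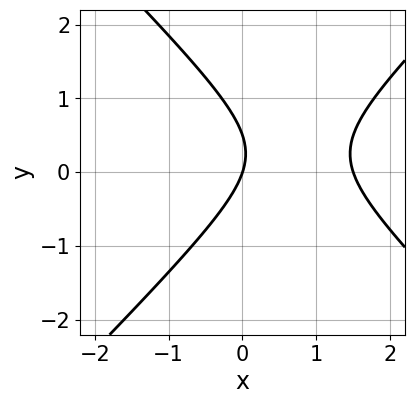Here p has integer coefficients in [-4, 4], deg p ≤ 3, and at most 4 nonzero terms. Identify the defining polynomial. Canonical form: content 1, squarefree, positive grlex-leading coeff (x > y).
2*x^2 - 2*y^2 - 3*x + y

deg p = 2. The shape is more complex than any degree-1 curve.
Checking where it meets the axes: it crosses the x-axis at the gridline x = 0; it meets the y-axis at y = 0 (among the integer gridlines).
Fitting integer coefficients to these (and the overall shape) gives p.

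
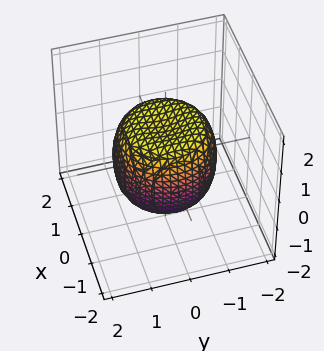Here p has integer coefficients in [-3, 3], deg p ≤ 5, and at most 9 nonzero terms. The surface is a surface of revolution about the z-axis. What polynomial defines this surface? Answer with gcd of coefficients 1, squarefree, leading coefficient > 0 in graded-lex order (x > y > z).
Degree: no degree-3 surface has this shape, so deg p = 4.
By symmetry, the surface is invariant under rotation about z: p = q(x² + y², z).
Reading off the gridlines: a circular section at z = 1 has radius exactly 1; the z-axis gridline crossings are at z ∈ {-1, 1}.
Putting this together gives p.

x^4 + 2*x^2*y^2 + y^4 - x^2 - y^2 + z^2 - 1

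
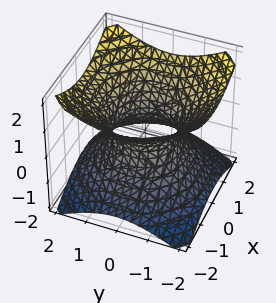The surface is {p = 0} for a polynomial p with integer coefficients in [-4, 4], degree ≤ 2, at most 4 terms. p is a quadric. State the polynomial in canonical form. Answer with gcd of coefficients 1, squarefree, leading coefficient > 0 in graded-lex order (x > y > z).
First, the degree is 2 — one connected sheet with a waist; a quadric.
Then, symmetry: the surface is invariant under rotation about z: p = q(x² + y², z); it's symmetric under z → −z, forcing even powers of z.
Next, observable constraints: among the integer gridlines, it crosses the y-axis at y ∈ {-1, 1}; it misses every integer gridline on the z-axis; the x-axis gridline crossings are at x ∈ {-1, 1}; a circular section at z = 1 has radius between 1 and 2.
Finally, matching integer coefficients to the picture gives p.

2*x^2 + 2*y^2 - 3*z^2 - 2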